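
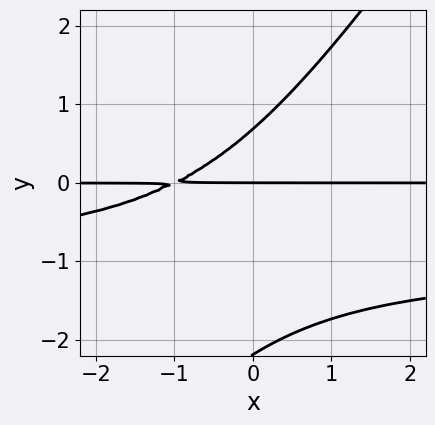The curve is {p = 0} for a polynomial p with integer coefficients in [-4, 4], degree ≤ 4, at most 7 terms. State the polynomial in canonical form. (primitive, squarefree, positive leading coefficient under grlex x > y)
3*x*y^2 - 2*y^3 + 3*x*y - 3*y^2 + 3*y

First, the degree is 3 — no degree-2 curve has this shape.
Then, from the visible intercepts: every point of the x-axis in the box is on the curve; it meets the y-axis at y = 0 (among the integer gridlines).
Finally, the integer polynomial consistent with all of this is the stated p.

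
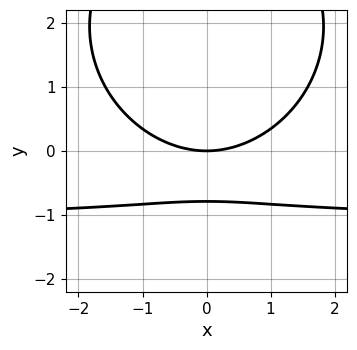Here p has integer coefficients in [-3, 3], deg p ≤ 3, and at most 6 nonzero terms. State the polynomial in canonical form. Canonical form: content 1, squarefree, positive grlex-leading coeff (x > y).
1. Degree: the shape is more complex than any degree-2 curve, so deg p = 3.
2. Symmetries: the x ↦ −x reflection is a symmetry, so x appears only in even powers.
3. From the axis intercepts and sections: one x-axis crossing is at x = 0; it meets the y-axis at y = 0 (among the integer gridlines).
4. Fitting integer coefficients to these (and the overall shape) gives p.

x^2*y + y^3 + x^2 - 3*y^2 - 3*y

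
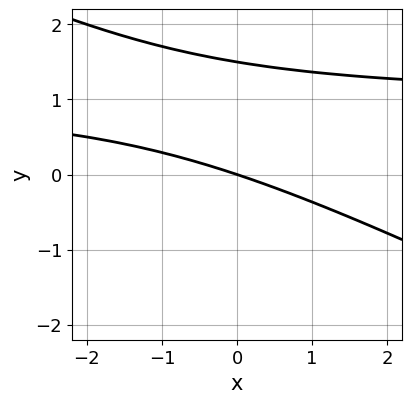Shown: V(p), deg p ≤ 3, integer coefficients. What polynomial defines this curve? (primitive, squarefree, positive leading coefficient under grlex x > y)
(a) Degree: a generic line meets the curve in up to 2 points, so deg p = 2.
(b) Checking where it meets the axes: it meets the x-axis at x = 0 (among the integer gridlines); it meets the y-axis at y = 0 (among the integer gridlines).
(c) The integer polynomial consistent with all of this is the stated p.

x*y + 2*y^2 - x - 3*y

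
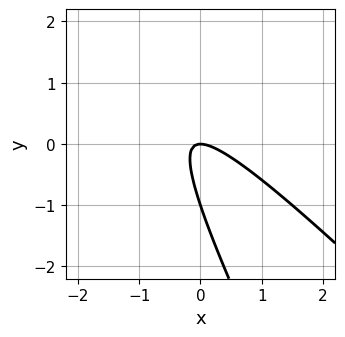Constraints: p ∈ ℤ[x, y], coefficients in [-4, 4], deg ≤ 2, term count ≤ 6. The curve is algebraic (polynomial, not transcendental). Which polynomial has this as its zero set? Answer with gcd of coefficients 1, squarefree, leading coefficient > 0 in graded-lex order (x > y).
2*x^2 + 3*x*y + y^2 + y

First, degree: the shape is more complex than any degree-1 curve, so deg p = 2.
Next, observable constraints: one x-axis crossing is at x = 0; among the integer gridlines, it crosses the y-axis at y ∈ {-1, 0}.
Finally, putting this together gives p.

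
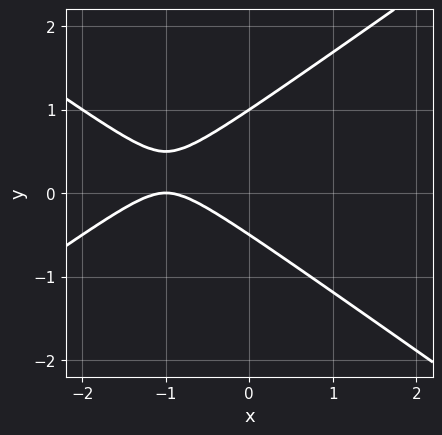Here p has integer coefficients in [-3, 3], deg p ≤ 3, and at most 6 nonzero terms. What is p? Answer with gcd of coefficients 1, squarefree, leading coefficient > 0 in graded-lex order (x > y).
x^2 - 2*y^2 + 2*x + y + 1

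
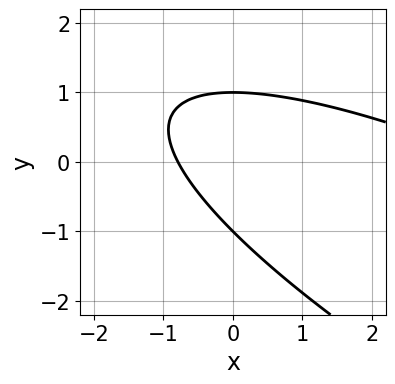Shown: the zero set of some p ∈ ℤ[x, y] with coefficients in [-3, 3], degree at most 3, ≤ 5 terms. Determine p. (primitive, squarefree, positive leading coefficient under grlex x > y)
The degree is 2 — no degree-1 curve has this shape.
Checking where it meets the axes: among the integer gridlines, it crosses the y-axis at y ∈ {-1, 1}.
Assembling these constraints gives the stated polynomial.

x^2 + 3*x*y + 3*y^2 - 3*x - 3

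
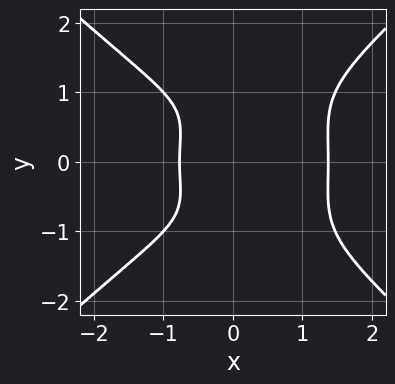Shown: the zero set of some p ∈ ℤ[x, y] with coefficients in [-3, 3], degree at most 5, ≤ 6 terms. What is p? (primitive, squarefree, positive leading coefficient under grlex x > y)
2*x^4 - 3*y^4 + y^2 - 3*x - 3

The degree is 4 — the shape is more complex than any degree-3 curve.
Symmetries: the y ↦ −y reflection is a symmetry, so y appears only in even powers.
Checking where it meets the axes: no y-intercept at any integer in the box.
Together with the visible shape, these determine p as stated.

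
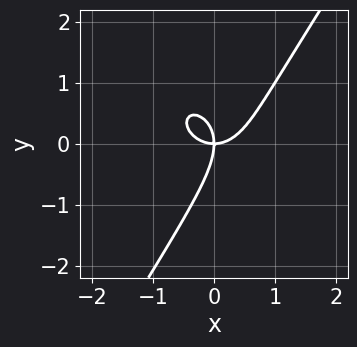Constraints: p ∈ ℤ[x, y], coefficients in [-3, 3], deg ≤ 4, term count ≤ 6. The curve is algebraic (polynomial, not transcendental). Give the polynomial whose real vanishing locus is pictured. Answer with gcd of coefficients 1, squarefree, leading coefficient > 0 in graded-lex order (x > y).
1. The degree is 3 — the shape is more complex than any degree-2 curve.
2. Checking where it meets the axes: it crosses the y-axis at the gridline y = 0; one x-axis crossing is at x = 0.
3. Assembling these constraints gives the stated polynomial.

3*x^3 + 2*x*y^2 - 2*y^3 - 3*x*y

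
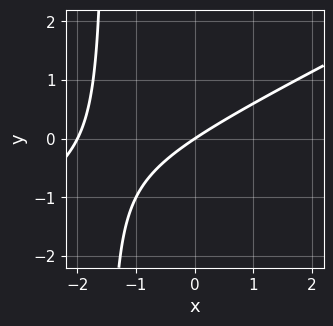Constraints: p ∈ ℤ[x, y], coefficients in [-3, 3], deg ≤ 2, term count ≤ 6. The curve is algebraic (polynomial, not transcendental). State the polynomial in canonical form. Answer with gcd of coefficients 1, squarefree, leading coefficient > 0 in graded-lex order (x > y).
x^2 - 2*x*y + 2*x - 3*y

(a) The degree is 2 — a generic line meets the curve in up to 2 points.
(b) Against the integer gridlines: the x-axis gridline crossings are at x ∈ {-2, 0}; it meets the y-axis at y = 0 (among the integer gridlines).
(c) These observations pin down the coefficients.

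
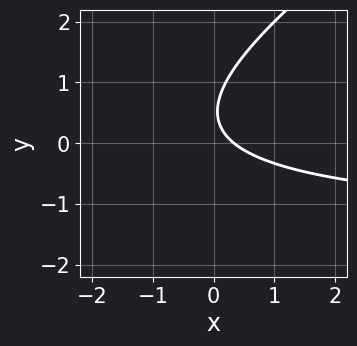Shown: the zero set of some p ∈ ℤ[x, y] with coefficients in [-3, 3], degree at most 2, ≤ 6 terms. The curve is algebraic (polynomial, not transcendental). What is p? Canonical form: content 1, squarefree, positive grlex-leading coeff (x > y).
2*x*y - 3*y^2 + 3*x + 3*y - 1

First, deg p = 2. A generic line meets the curve in up to 2 points.
Then, observable constraints: it misses every integer gridline on the y-axis.
Finally, the integer polynomial consistent with all of this is the stated p.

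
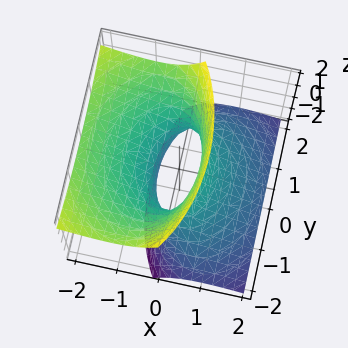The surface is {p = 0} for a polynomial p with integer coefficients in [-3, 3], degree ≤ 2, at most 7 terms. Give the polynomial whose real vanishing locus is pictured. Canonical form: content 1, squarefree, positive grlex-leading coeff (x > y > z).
2*x^2 + 3*x*z + y^2 - z^2 - 1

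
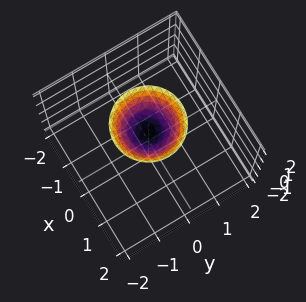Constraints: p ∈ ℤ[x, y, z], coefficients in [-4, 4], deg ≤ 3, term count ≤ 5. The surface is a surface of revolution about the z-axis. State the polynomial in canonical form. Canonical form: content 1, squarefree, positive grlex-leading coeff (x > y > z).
x^2 + y^2 - z + 1

deg p = 2. The shape is more complex than any degree-1 surface.
Symmetries: rotational symmetry about the z-axis ⇒ p depends on x, y only through x² + y².
Against the integer gridlines: a circular section at z = 2 has radius exactly 1; the surface avoids every integer y-axis point in the box; it crosses the z-axis at the gridline z = 1; the surface avoids every integer x-axis point in the box.
The integer polynomial consistent with all of this is the stated p.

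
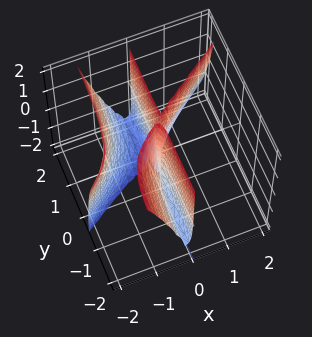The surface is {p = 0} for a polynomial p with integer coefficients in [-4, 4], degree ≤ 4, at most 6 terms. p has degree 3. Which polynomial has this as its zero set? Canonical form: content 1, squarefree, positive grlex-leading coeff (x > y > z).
2*x^3 - 3*x^2*y - x*y*z + 3*x^2 - 2*x*y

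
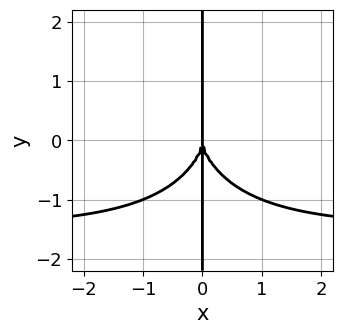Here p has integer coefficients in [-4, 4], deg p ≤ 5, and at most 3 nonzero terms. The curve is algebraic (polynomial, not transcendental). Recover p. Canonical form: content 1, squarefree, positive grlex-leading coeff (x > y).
The degree is 4 — no degree-3 curve has this shape.
From the visible intercepts: one x-axis crossing is at x = 0; the visible y-axis segment lies entirely on the curve.
These observations pin down the coefficients.

2*x^3*y + x*y^3 + 3*x^3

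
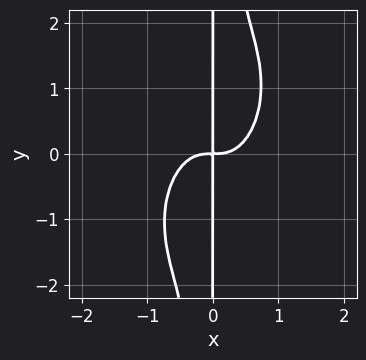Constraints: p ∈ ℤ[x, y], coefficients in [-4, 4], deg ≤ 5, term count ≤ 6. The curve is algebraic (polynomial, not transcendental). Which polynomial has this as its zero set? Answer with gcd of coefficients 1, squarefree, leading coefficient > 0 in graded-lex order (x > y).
2*x^4 - x^3*y + x^2*y^2 - x*y

First, degree: the shape is more complex than any degree-3 curve, so deg p = 4.
Next, observable constraints: every point of the y-axis in the box is on the curve.
Finally, the integer polynomial consistent with all of this is the stated p.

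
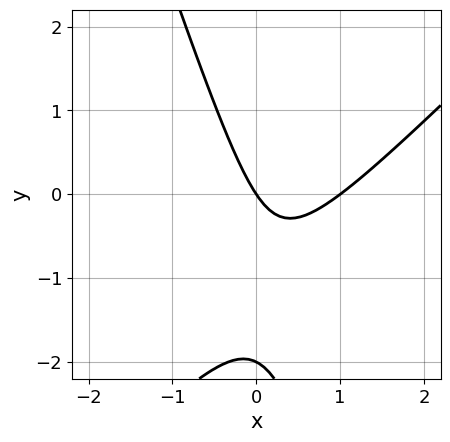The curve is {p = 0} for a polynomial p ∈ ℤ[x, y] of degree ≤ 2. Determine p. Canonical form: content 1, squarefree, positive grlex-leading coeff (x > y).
First, deg p = 2. A generic line meets the curve in up to 2 points.
Next, checking where it meets the axes: the y-axis gridline crossings are at y ∈ {-2, 0}; the x-axis gridline crossings are at x ∈ {0, 1}.
Finally, putting this together gives p.

3*x^2 - 2*x*y - y^2 - 3*x - 2*y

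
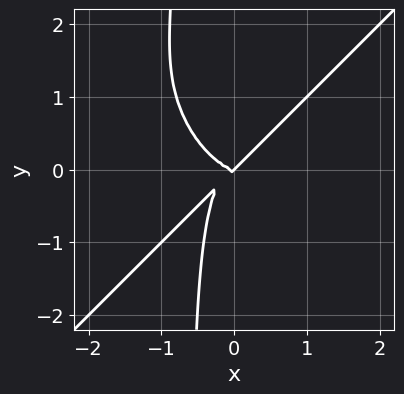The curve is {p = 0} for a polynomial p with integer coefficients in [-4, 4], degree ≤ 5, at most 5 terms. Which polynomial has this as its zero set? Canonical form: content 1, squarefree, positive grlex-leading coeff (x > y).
3*x^4 - 3*x*y^3 + 2*x*y^2 - 2*y^3

Degree: a generic line meets the curve in up to 4 points, so deg p = 4.
Observable constraints: one x-axis crossing is at x = 0; it meets the y-axis at y = 0 (among the integer gridlines).
Solving for integer coefficients yields p as stated.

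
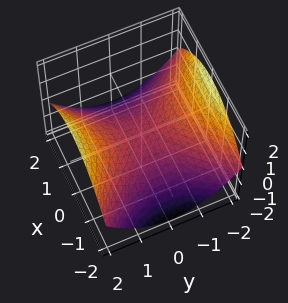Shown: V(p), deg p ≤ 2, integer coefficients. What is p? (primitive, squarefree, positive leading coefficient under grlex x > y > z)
The degree is 2 — a hyperbolic paraboloid; a quadric.
Symmetries: it's symmetric under x → −x, forcing even powers of x; the y ↦ −y reflection is a symmetry, so y appears only in even powers.
Checking where it meets the axes: one z-axis crossing is at z = 0; it meets the x-axis at x = 0 (among the integer gridlines); it crosses the y-axis at the gridline y = 0.
Together with the visible shape, these determine p as stated.

x^2 - y^2 + 3*z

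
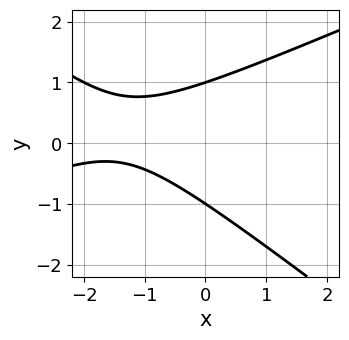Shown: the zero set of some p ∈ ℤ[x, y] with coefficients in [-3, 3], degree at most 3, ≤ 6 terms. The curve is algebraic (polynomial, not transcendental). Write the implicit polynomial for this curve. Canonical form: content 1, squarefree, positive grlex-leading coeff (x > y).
x^2 - x*y - 3*y^2 + 3*x + 3

deg p = 2. No degree-1 curve has this shape.
Observable constraints: no x-intercept at any integer in the box; the y-axis gridline crossings are at y ∈ {-1, 1}.
These observations pin down the coefficients.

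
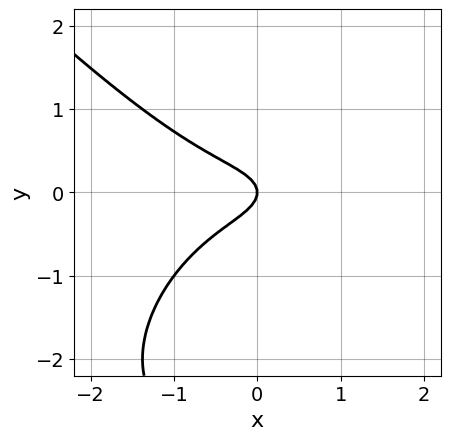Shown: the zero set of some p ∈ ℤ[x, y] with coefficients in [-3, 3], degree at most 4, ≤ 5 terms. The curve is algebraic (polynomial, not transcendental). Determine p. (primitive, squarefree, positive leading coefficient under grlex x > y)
x^3 + y^3 + 3*y^2 + x

(a) deg p = 3. No degree-2 curve has this shape.
(b) Against the integer gridlines: it crosses the x-axis at the gridline x = 0; it crosses the y-axis at the gridline y = 0.
(c) Fitting integer coefficients to these (and the overall shape) gives p.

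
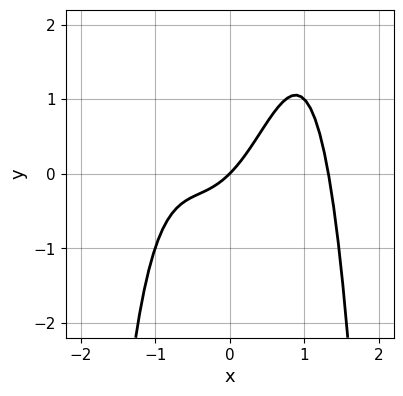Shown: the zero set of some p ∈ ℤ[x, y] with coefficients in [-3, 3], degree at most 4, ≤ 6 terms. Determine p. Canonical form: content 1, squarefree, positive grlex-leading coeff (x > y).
x^4 - x^2 - x + y

1. The degree is 4 — no degree-3 curve has this shape.
2. Checking where it meets the axes: one x-axis crossing is at x = 0; it crosses the y-axis at the gridline y = 0.
3. Matching integer coefficients to the picture gives p.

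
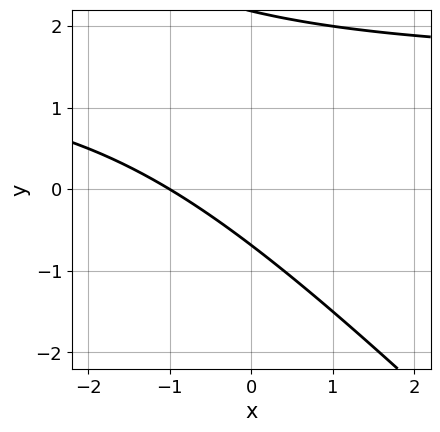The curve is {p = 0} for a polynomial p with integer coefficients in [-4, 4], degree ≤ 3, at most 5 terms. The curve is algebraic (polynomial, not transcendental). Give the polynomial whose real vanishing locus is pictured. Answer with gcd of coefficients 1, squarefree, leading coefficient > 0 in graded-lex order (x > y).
deg p = 2. The shape is more complex than any degree-1 curve.
Reading off the gridlines: it crosses the x-axis at the gridline x = -1.
These observations pin down the coefficients.

2*x*y + 2*y^2 - 3*x - 3*y - 3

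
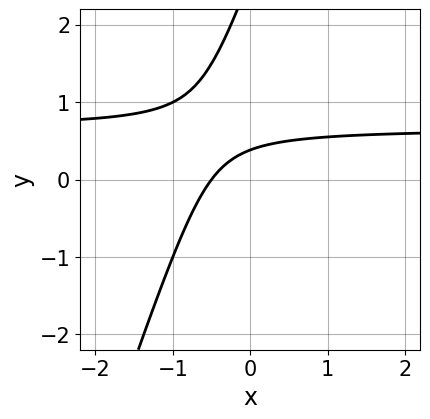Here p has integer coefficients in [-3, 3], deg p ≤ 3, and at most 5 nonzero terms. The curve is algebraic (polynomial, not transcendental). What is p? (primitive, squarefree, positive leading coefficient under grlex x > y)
3*x*y - y^2 - 2*x + 3*y - 1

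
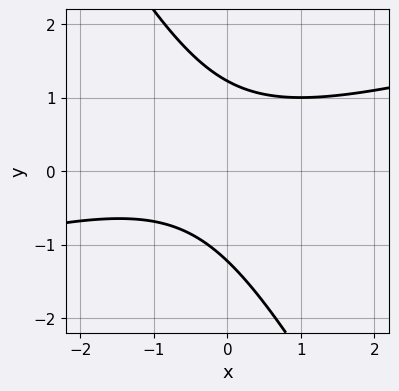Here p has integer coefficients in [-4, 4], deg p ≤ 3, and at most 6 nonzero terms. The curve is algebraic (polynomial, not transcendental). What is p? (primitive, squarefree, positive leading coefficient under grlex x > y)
x^2 - 3*x*y - 2*y^2 + x + 3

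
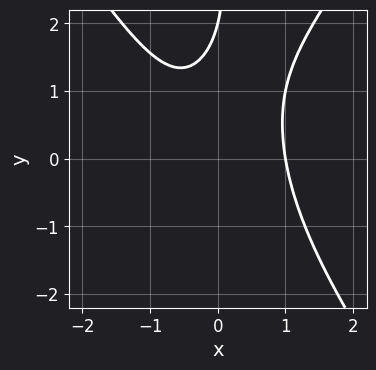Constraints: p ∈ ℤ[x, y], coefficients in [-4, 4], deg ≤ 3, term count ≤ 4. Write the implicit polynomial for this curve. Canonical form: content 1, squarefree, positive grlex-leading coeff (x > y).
The degree is 3 — the shape is more complex than any degree-2 curve.
Against the integer gridlines: it crosses the x-axis at the gridline x = 1; it crosses the y-axis at the gridline y = 2.
Putting this together gives p.

2*x^3 - x*y^2 + y - 2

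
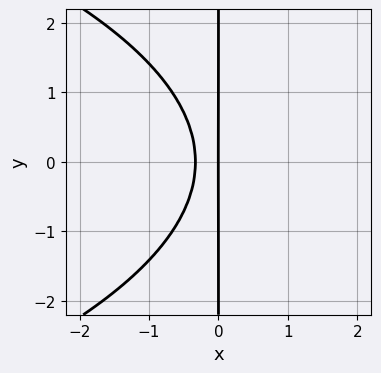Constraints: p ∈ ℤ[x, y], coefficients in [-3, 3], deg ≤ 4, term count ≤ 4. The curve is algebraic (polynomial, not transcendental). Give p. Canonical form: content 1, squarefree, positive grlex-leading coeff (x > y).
1. The degree is 3 — no degree-2 curve has this shape.
2. Symmetries: it's symmetric under y → −y, forcing even powers of y.
3. Checking where it meets the axes: it crosses the x-axis at the gridline x = 0; every point of the y-axis in the box is on the curve.
4. The integer polynomial consistent with all of this is the stated p.

x*y^2 + 3*x^2 + x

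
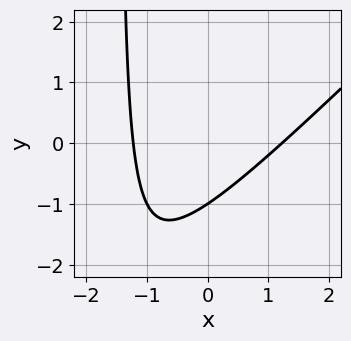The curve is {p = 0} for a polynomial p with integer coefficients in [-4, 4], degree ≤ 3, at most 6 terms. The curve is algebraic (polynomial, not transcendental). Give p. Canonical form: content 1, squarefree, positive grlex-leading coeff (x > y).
2*x^2 - 2*x*y - 3*y - 3

(a) The degree is 2 — no degree-1 curve has this shape.
(b) Observable constraints: one y-axis crossing is at y = -1.
(c) Matching integer coefficients to the picture gives p.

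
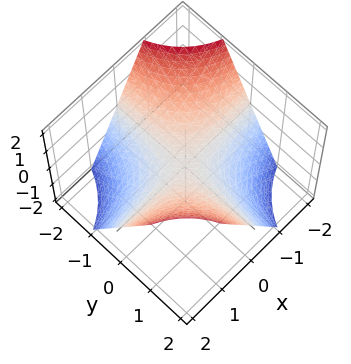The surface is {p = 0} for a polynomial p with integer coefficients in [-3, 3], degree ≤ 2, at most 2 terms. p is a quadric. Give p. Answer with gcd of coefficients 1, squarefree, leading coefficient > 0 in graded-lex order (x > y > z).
Degree: a hyperbolic paraboloid; a quadric, so deg p = 2.
From the visible intercepts: it meets the z-axis at z = 0 (among the integer gridlines); the visible y-axis segment lies entirely on the surface.
Together with the visible shape, these determine p as stated. Check: (2, 0, 0) on the x-axis lies on the surface, and p(2, 0, 0) = 0. ✓

x*y - z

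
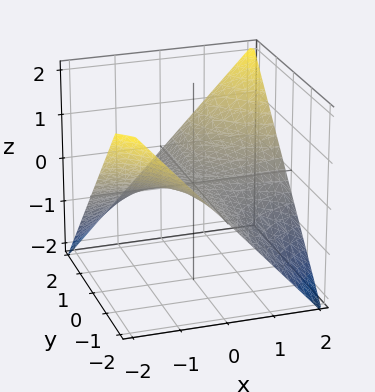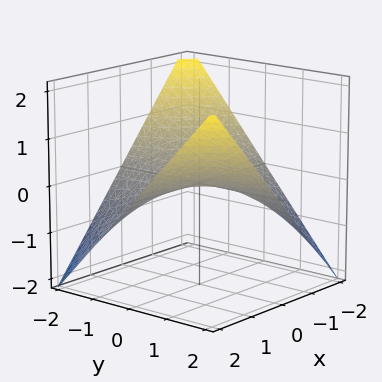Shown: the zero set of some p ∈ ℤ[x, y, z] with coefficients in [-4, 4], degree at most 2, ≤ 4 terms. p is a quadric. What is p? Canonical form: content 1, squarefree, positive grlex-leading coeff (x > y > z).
(a) Degree: a saddle surface; a quadric, so deg p = 2.
(b) Observable constraints: every point of the x-axis in the box is on the surface; it crosses the z-axis at the gridline z = 0.
(c) These observations pin down the coefficients.

x*y - 2*z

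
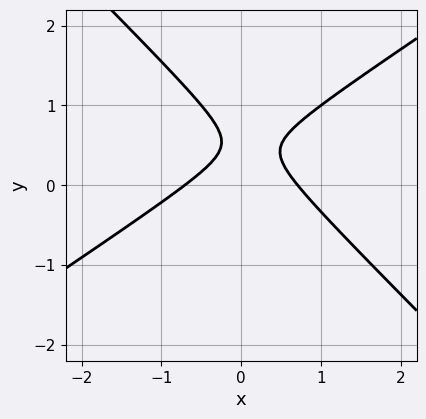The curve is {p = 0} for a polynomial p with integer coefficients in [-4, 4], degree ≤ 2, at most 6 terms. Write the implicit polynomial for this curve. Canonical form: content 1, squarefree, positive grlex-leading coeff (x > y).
2*x^2 - x*y - 3*y^2 + 3*y - 1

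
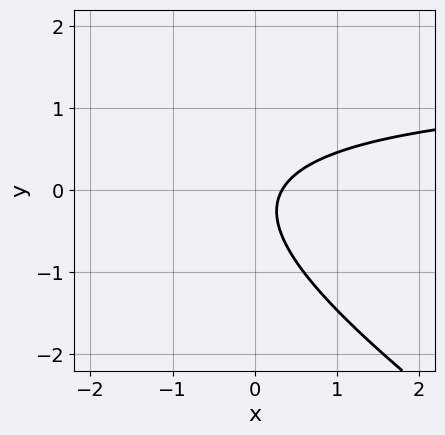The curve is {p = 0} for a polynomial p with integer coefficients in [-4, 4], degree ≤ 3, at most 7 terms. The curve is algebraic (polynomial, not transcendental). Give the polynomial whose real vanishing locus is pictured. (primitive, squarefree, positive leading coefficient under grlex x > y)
2*x*y + 3*y^2 - 3*x + y + 1

The degree is 2 — no degree-1 curve has this shape.
Against the integer gridlines: no y-intercept at any integer in the box.
Assembling these constraints gives the stated polynomial.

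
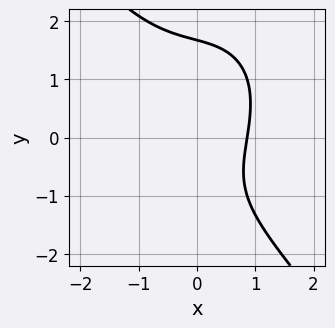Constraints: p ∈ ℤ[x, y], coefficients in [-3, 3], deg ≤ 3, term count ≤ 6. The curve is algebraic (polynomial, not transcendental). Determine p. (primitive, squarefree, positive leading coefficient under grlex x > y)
2*x^3 + y^3 + 2*x - y - 3

(a) The degree is 3 — a generic line meets the curve in up to 3 points.
(b) Solving for integer coefficients yields p as stated.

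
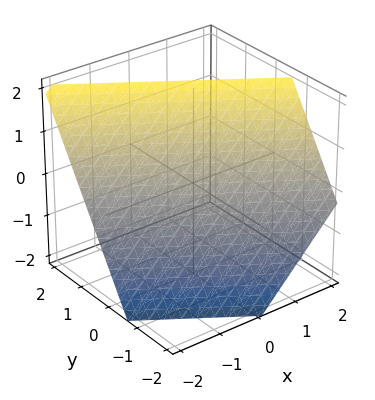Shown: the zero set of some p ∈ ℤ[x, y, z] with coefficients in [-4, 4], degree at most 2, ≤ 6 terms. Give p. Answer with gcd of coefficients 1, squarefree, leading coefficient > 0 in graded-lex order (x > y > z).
2*x + 3*y - 2*z + 2

First, the degree is 1 — the surface is flat (a plane).
Next, against the integer gridlines: it crosses the x-axis at the gridline x = -1; it meets the z-axis at z = 1 (among the integer gridlines).
Finally, fitting integer coefficients to these (and the overall shape) gives p.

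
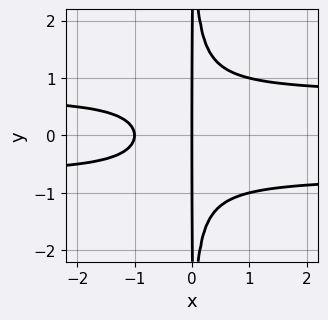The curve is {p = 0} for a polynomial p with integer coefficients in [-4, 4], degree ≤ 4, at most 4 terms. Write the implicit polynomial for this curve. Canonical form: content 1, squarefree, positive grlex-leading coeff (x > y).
2*x^2*y^2 - x^2 - x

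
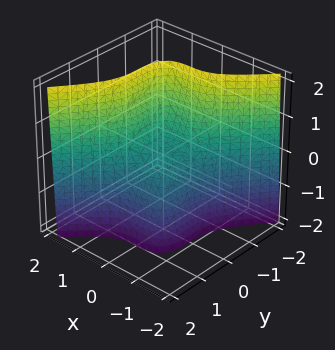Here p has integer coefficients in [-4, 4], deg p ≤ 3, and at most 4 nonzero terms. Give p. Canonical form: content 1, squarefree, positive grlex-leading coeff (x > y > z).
3*x^3 - 2*y^3 - z

1. deg p = 3.
2. Reading off the gridlines: it meets the x-axis at x = 0 (among the integer gridlines); it crosses the z-axis at the gridline z = 0; one y-axis crossing is at y = 0.
3. Matching integer coefficients to the picture gives p.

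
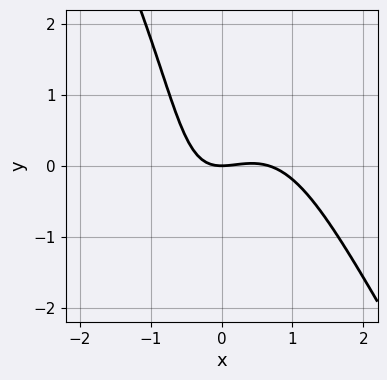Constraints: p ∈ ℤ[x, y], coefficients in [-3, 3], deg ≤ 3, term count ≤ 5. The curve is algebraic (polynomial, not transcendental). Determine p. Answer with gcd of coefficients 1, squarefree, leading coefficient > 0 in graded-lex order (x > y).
3*x^3 - x*y^2 - 2*x^2 + 2*x*y + 3*y

(a) deg p = 3.
(b) Checking where it meets the axes: one y-axis crossing is at y = 0; it crosses the x-axis at the gridline x = 0.
(c) Assembling these constraints gives the stated polynomial.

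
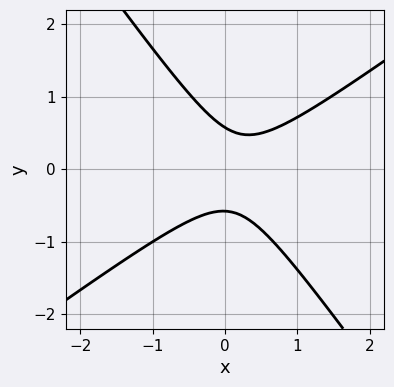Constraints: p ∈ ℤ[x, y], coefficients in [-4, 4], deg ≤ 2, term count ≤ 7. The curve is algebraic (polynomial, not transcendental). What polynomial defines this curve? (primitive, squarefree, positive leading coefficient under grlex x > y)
(a) The degree is 2 — the shape is more complex than any degree-1 curve.
(b) Against the integer gridlines: it misses every integer gridline on the x-axis.
(c) Fitting integer coefficients to these (and the overall shape) gives p.

3*x^2 - 2*x*y - 3*y^2 - x + 1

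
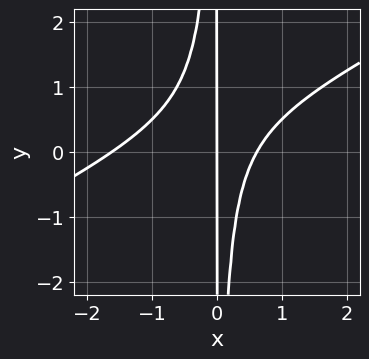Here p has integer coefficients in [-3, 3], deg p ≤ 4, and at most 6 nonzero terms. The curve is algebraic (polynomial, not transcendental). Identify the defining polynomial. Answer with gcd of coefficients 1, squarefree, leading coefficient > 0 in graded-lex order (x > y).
x^3 - 2*x^2*y + x^2 - x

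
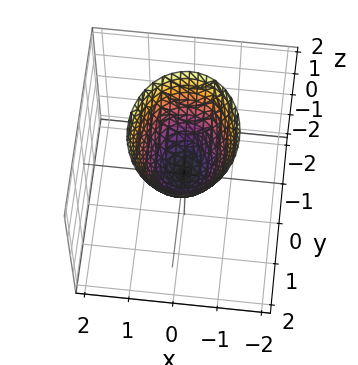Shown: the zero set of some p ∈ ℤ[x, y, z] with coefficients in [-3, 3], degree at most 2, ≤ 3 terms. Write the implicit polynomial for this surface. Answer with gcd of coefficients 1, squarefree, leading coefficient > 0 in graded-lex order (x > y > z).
3*x^2 + 2*y^2 - 2*z

1. The degree is 2 — a paraboloid; a quadric.
2. Symmetries: it's symmetric under x → −x, forcing even powers of x; mirror symmetry y ↦ −y ⇒ only even powers of y.
3. Observable constraints: one z-axis crossing is at z = 0; it crosses the x-axis at the gridline x = 0.
4. Fitting integer coefficients to these (and the overall shape) gives p.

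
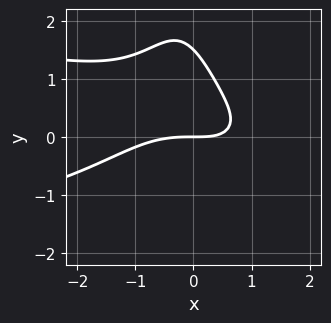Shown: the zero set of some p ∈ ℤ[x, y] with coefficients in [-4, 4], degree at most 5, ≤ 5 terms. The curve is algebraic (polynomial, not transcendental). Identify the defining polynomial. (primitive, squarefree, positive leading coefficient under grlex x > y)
1. deg p = 4. No degree-3 curve has this shape.
2. Checking where it meets the axes: it crosses the y-axis at the gridline y = 0; one x-axis crossing is at x = 0.
3. Assembling these constraints gives the stated polynomial.

2*x^2*y^2 + x^3 + 2*x*y + 2*y^2 - 3*y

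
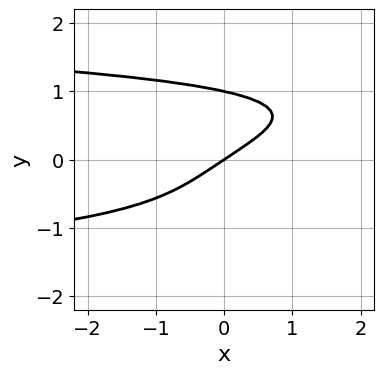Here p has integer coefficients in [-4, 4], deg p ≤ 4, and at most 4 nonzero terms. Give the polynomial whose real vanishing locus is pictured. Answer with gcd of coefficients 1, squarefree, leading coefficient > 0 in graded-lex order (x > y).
1. deg p = 4. A generic line meets the curve in up to 4 points.
2. Checking where it meets the axes: among the integer gridlines, it crosses the y-axis at y ∈ {0, 1}; it meets the x-axis at x = 0 (among the integer gridlines).
3. The integer polynomial consistent with all of this is the stated p.

3*y^4 + 2*x - 3*y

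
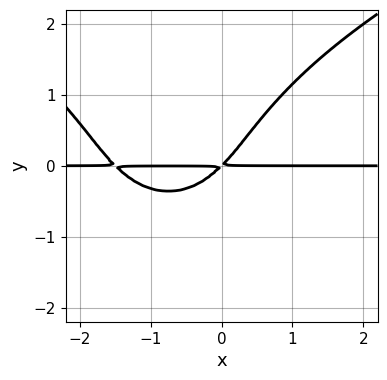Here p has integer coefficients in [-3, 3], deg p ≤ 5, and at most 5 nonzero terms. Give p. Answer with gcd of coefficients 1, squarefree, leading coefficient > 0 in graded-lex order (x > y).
y^4 - 2*x^2*y - 3*x*y + 3*y^2

(a) Degree: the shape is more complex than any degree-3 curve, so deg p = 4.
(b) Reading off the gridlines: every point of the x-axis in the box is on the curve.
(c) Matching integer coefficients to the picture gives p.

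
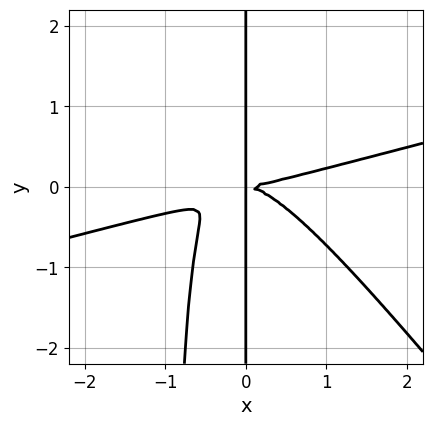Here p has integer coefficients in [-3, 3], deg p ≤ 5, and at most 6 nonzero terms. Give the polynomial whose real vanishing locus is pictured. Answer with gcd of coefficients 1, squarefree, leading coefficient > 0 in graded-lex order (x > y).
1. The degree is 4 — no degree-3 curve has this shape.
2. Reading off the gridlines: the visible y-axis segment lies entirely on the curve.
3. Putting this together gives p.

x^4 - 3*x^3*y - 3*x^2*y^2 - 3*x*y^2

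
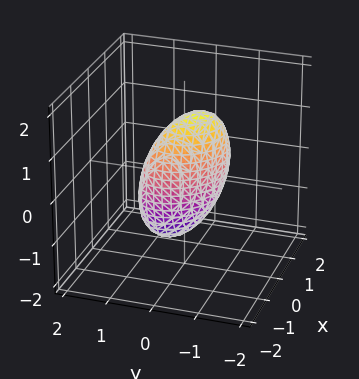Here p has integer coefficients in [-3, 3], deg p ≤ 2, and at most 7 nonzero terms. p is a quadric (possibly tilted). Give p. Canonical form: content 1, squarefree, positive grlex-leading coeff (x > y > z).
(a) The degree is 2 — no degree-1 surface has this shape.
(b) Matching integer coefficients to the picture gives p.

3*x^2 + 2*x*y + 3*y^2 + y*z + z^2 - 2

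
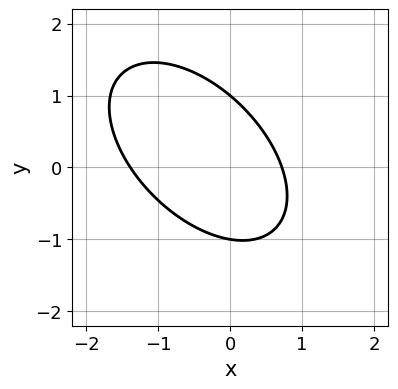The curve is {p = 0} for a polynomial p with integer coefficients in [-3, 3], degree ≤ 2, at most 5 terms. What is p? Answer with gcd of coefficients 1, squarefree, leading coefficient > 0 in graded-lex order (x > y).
3*x^2 + 3*x*y + 3*y^2 + 2*x - 3

deg p = 2. A generic line meets the curve in up to 2 points.
Observable constraints: among the integer gridlines, it crosses the y-axis at y ∈ {-1, 1}.
Matching integer coefficients to the picture gives p.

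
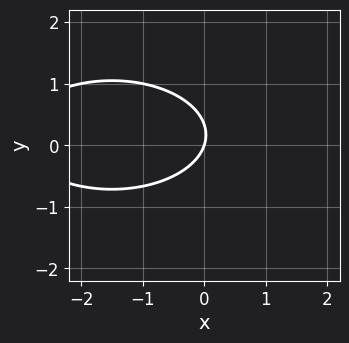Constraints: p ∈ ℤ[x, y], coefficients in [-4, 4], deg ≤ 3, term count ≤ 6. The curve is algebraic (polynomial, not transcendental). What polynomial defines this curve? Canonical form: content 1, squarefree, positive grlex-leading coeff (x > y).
Degree: no degree-1 curve has this shape, so deg p = 2.
From the visible intercepts: it crosses the x-axis at the gridline x = 0; one y-axis crossing is at y = 0.
These observations pin down the coefficients.

x^2 + 3*y^2 + 3*x - y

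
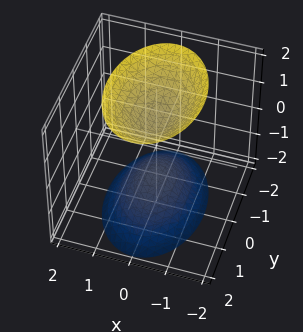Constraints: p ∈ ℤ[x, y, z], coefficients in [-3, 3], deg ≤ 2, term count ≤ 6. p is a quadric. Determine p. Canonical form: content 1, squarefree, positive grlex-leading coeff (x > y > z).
2*x^2 + y^2 - z^2 + 1

(a) The picture has 2 separate pieces. They look like related sheets of one shape, so recover p as a whole.
(b) Degree: two sheets facing apart; a quadric, so deg p = 2.
(c) Symmetries: the x ↦ −x reflection is a symmetry, so x appears only in even powers; mirror symmetry y ↦ −y ⇒ only even powers of y; the z ↦ −z reflection is a symmetry, so z appears only in even powers.
(d) Observable constraints: no y-intercept at any integer in the box; no x-intercept at any integer in the box.
(e) Matching integer coefficients to the picture gives p. Check: (0, 0, 1) on the z-axis lies on the surface, and p(0, 0, 1) = 0. ✓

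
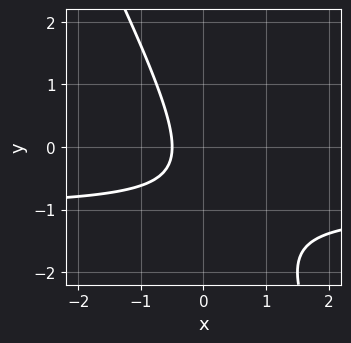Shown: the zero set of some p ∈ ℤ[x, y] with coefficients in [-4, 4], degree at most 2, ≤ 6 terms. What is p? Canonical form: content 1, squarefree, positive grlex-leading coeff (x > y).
First, degree: a generic line meets the curve in up to 2 points, so deg p = 2.
Then, checking where it meets the axes: no y-intercept at any integer in the box.
Finally, assembling these constraints gives the stated polynomial.

2*x*y + y^2 + 2*x + y + 1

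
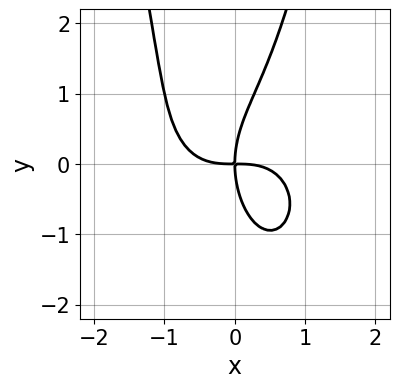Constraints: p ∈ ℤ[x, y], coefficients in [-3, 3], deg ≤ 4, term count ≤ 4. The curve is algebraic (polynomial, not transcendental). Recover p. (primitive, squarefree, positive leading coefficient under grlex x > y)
Degree: a generic line meets the curve in up to 4 points, so deg p = 4.
Checking where it meets the axes: it meets the x-axis at x = 0 (among the integer gridlines); it meets the y-axis at y = 0 (among the integer gridlines).
Fitting integer coefficients to these (and the overall shape) gives p.

2*x^4 + 2*x^2*y^2 - y^3 + 3*x*y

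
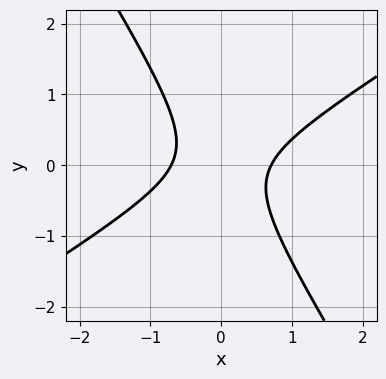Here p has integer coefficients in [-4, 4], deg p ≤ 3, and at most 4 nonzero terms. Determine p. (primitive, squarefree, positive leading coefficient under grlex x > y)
2*x^2 - 2*x*y - 2*y^2 - 1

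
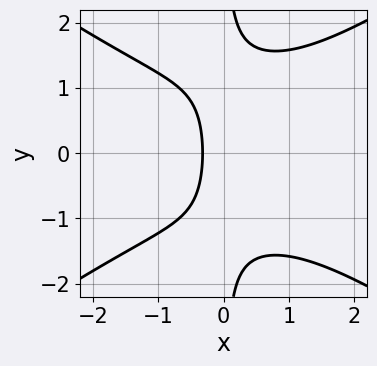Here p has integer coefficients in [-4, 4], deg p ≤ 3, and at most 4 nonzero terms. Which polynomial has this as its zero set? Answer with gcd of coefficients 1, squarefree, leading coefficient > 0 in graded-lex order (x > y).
x^3 - 2*x*y^2 + 3*x + 1

First, degree: a generic line meets the curve in up to 3 points, so deg p = 3.
Then, symmetries: the y ↦ −y reflection is a symmetry, so y appears only in even powers.
Then, against the integer gridlines: it misses every integer gridline on the y-axis.
Finally, these observations pin down the coefficients.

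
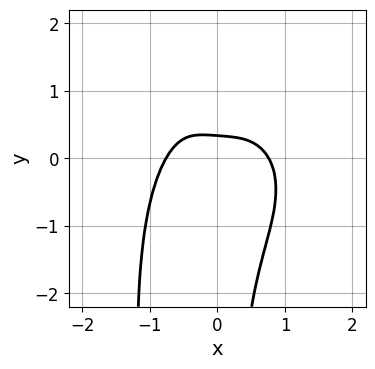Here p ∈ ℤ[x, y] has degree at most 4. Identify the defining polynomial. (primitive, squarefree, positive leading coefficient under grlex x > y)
3*x^4 + 2*x^2*y^2 + 2*x*y^2 + 3*y - 1

1. The degree is 4 — the shape is more complex than any degree-3 curve.
2. Solving for integer coefficients yields p as stated.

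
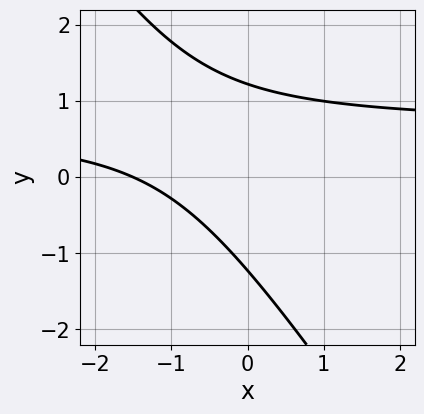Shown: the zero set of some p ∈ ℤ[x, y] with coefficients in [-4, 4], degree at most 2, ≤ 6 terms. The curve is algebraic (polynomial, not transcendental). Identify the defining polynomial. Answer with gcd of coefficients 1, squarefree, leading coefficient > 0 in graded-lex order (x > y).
3*x*y + 2*y^2 - 2*x - 3

1. Degree: no degree-1 curve has this shape, so deg p = 2.
2. Solving for integer coefficients yields p as stated.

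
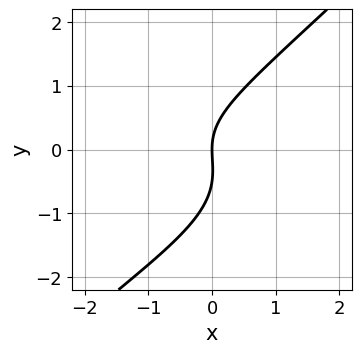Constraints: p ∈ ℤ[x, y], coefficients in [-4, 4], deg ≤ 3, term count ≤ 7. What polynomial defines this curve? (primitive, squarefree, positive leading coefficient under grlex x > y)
(a) deg p = 3. A generic line meets the curve in up to 3 points.
(b) Observable constraints: it meets the y-axis at y = 0 (among the integer gridlines); one x-axis crossing is at x = 0.
(c) These observations pin down the coefficients.

2*x*y^2 - 2*y^3 + x^2 - y^2 + 3*x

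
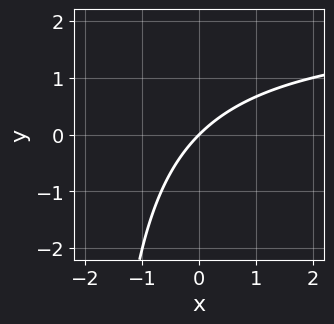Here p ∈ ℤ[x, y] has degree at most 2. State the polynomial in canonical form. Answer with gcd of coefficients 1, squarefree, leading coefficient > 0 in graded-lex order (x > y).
1. Degree: the shape is more complex than any degree-1 curve, so deg p = 2.
2. Reading off the gridlines: one x-axis crossing is at x = 0; it meets the y-axis at y = 0 (among the integer gridlines).
3. The integer polynomial consistent with all of this is the stated p.

x*y - 2*x + 2*y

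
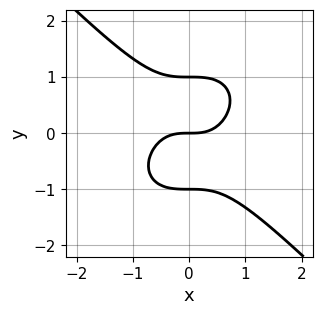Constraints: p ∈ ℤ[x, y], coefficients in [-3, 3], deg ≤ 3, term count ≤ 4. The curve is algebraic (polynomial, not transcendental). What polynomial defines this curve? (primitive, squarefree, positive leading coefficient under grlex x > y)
x^3 + y^3 - y

The degree is 3 — no degree-2 curve has this shape.
From the visible intercepts: the y-axis gridline crossings are at y ∈ {-1, 0, 1}; one x-axis crossing is at x = 0.
These observations pin down the coefficients.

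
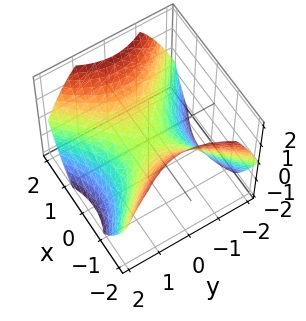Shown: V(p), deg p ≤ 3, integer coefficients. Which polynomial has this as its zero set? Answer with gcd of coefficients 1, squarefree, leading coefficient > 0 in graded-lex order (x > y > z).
First, deg p = 2. A hyperbolic paraboloid; a quadric.
Then, symmetries: the x ↦ −x reflection is a symmetry, so x appears only in even powers; the y ↦ −y reflection is a symmetry, so y appears only in even powers.
Next, from the visible intercepts: it crosses the y-axis at the gridline y = 0; one z-axis crossing is at z = 0; it meets the x-axis at x = 0 (among the integer gridlines).
Finally, together with the visible shape, these determine p as stated.

2*x^2 - 2*y^2 - 3*z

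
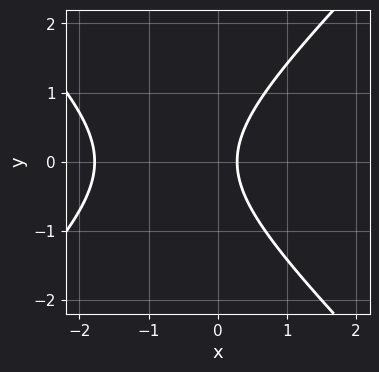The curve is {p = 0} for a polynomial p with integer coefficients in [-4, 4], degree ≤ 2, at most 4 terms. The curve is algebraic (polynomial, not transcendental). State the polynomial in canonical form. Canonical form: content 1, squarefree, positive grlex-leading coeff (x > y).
2*x^2 - 2*y^2 + 3*x - 1

1. Degree: the shape is more complex than any degree-1 curve, so deg p = 2.
2. Symmetries: mirror symmetry y ↦ −y ⇒ only even powers of y.
3. From the visible intercepts: the curve avoids every integer y-axis point in the box.
4. Fitting integer coefficients to these (and the overall shape) gives p.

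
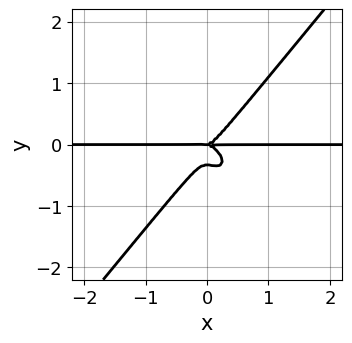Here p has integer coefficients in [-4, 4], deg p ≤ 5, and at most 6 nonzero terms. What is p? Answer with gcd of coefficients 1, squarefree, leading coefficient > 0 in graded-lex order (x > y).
The degree is 4 — a generic line meets the curve in up to 4 points.
Checking where it meets the axes: it meets the y-axis at y = 0 (among the integer gridlines); the visible x-axis segment lies entirely on the curve.
Solving for integer coefficients yields p as stated.

3*x^3*y + 2*x^2*y^2 - 3*y^4 - y^3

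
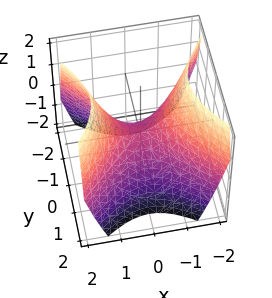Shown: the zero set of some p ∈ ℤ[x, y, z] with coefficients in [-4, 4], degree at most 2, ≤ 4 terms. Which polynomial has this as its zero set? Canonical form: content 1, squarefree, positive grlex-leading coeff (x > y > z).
x^2 - y^2 - z

1. The degree is 2 — a hyperbolic paraboloid; a quadric.
2. Symmetries: the y ↦ −y reflection is a symmetry, so y appears only in even powers; the x ↦ −x reflection is a symmetry, so x appears only in even powers.
3. Reading off the gridlines: one y-axis crossing is at y = 0; it meets the z-axis at z = 0 (among the integer gridlines).
4. Putting this together gives p.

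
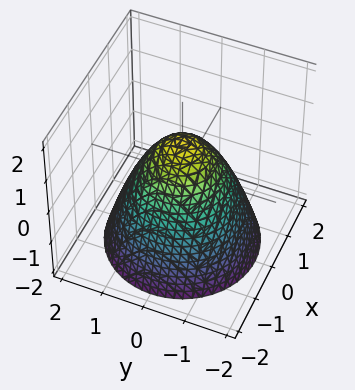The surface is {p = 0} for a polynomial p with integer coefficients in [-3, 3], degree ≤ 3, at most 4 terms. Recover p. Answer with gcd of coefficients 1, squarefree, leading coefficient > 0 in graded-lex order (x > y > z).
Degree: no degree-1 surface has this shape, so deg p = 2.
Symmetries: rotational symmetry about the z-axis ⇒ p depends on x, y only through x² + y².
Checking where it meets the axes: the y-axis gridline crossings are at y ∈ {-1, 1}; among the integer gridlines, it crosses the x-axis at x ∈ {-1, 1}; a circular section at z = -1 has radius between 1 and 2; it meets the z-axis at z = 1 (among the integer gridlines).
These observations pin down the coefficients.

x^2 + y^2 + z - 1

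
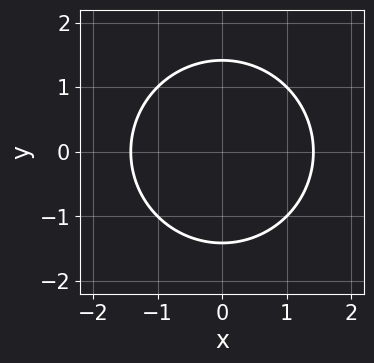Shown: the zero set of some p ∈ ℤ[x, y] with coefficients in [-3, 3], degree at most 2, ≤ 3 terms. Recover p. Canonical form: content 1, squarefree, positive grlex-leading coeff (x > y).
(a) deg p = 2. No degree-1 curve has this shape.
(b) Symmetries: the y ↦ −y reflection is a symmetry, so y appears only in even powers; mirror symmetry x ↦ −x ⇒ only even powers of x.
(c) Together with the visible shape, these determine p as stated.

x^2 + y^2 - 2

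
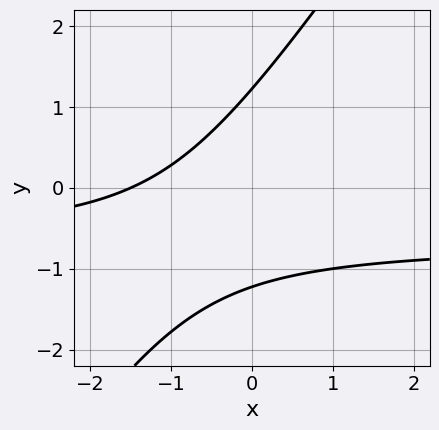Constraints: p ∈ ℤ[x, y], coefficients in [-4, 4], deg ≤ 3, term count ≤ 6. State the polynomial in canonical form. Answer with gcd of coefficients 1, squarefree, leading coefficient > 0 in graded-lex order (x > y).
3*x*y - 2*y^2 + 2*x + 3

(a) The degree is 2 — no degree-1 curve has this shape.
(b) Putting this together gives p.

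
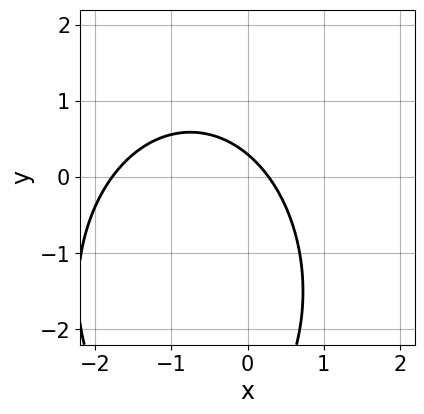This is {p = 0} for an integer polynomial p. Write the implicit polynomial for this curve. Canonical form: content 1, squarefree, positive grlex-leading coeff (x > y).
1. Degree: the shape is more complex than any degree-1 curve, so deg p = 2.
2. Matching integer coefficients to the picture gives p.

2*x^2 + y^2 + 3*x + 3*y - 1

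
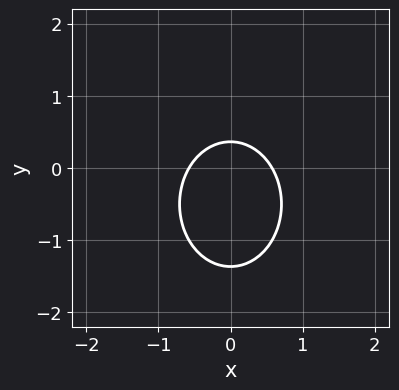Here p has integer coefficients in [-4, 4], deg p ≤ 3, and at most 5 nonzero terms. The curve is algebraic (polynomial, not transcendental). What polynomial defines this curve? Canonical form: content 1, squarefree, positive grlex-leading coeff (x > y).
3*x^2 + 2*y^2 + 2*y - 1

First, degree: the shape is more complex than any degree-1 curve, so deg p = 2.
Then, symmetries: it's symmetric under x → −x, forcing even powers of x.
Finally, putting this together gives p.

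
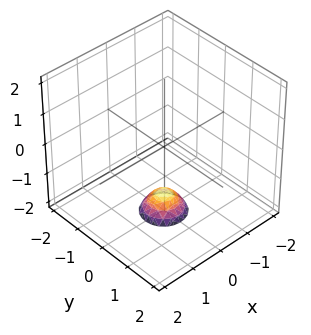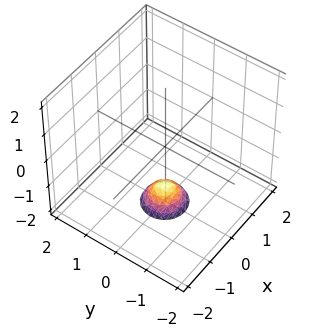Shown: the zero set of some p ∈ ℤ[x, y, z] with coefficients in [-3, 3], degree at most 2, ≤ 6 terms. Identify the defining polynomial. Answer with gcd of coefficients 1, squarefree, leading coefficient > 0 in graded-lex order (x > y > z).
3*x^2 + 3*y^2 + 2*z + 3

1. Degree: the shape is more complex than any degree-1 surface, so deg p = 2.
2. Symmetries: rotational symmetry about the z-axis ⇒ p depends on x, y only through x² + y².
3. From the axis intercepts and sections: it misses every integer gridline on the y-axis; a circular section at z = -2 has radius between 0 and 1.
4. These observations pin down the coefficients.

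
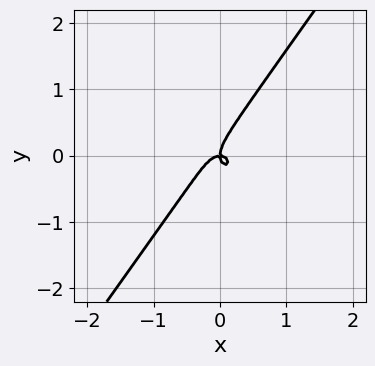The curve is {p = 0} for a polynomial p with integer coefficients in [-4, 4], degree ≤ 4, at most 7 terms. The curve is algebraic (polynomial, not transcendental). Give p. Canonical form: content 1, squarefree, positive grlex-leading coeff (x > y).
3*x^3 - x^2*y + 2*x*y^2 - 2*y^3 + x*y

First, degree: the shape is more complex than any degree-2 curve, so deg p = 3.
Then, from the axis intercepts and sections: it crosses the y-axis at the gridline y = 0; it crosses the x-axis at the gridline x = 0.
Finally, the integer polynomial consistent with all of this is the stated p.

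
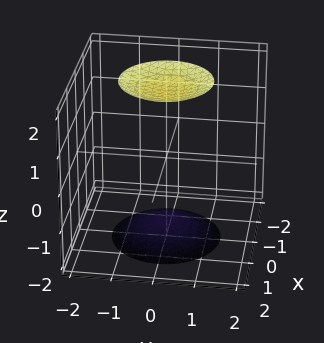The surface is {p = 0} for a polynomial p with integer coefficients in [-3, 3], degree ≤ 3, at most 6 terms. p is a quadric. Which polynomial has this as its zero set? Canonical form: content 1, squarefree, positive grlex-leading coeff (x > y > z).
I count 2 distinct pieces. They look like related sheets of one shape, so recover p as a whole.
Degree: two separate bowl-shaped sheets opening away from each other; a quadric, so deg p = 2.
Symmetry: the surface is invariant under rotation about z: p = q(x² + y², z); it's symmetric under z → −z, forcing even powers of z.
From the axis intercepts and sections: the surface avoids every integer y-axis point in the box; the surface avoids every integer x-axis point in the box; a circular section at z = -2 has radius exactly 1.
Matching integer coefficients to the picture gives p.

x^2 + y^2 - z^2 + 3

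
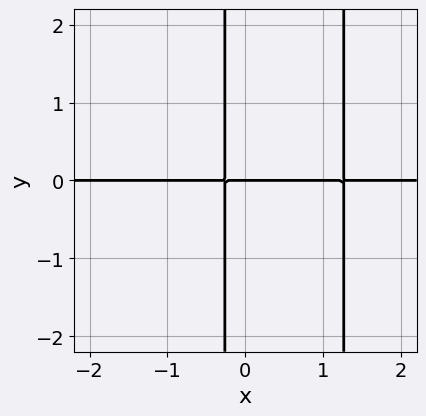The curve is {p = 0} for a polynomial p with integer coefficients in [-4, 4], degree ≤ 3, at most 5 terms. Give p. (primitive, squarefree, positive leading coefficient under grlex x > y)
3*x^2*y - 3*x*y - y

1. Degree: no degree-2 curve has this shape, so deg p = 3.
2. From the visible intercepts: every point of the x-axis in the box is on the curve; it crosses the y-axis at the gridline y = 0.
3. Matching integer coefficients to the picture gives p.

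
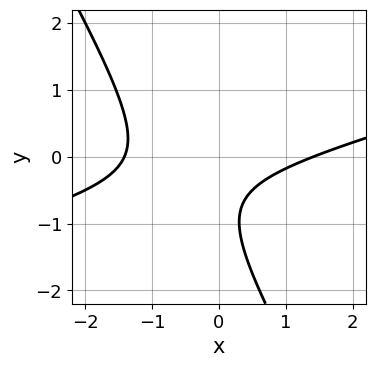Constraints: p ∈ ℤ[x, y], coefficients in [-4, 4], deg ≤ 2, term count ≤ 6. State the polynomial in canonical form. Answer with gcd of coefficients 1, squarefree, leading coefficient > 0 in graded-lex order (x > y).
1. deg p = 2. The shape is more complex than any degree-1 curve.
2. Observable constraints: it misses every integer gridline on the y-axis.
3. Matching integer coefficients to the picture gives p.

x^2 - 3*x*y - 2*y^2 - 3*y - 2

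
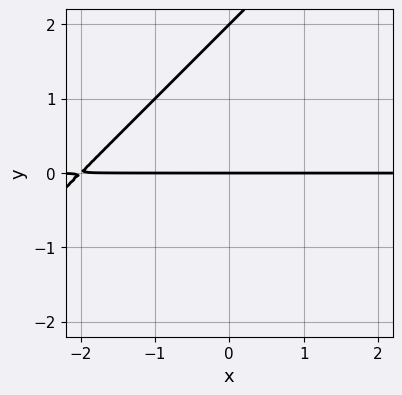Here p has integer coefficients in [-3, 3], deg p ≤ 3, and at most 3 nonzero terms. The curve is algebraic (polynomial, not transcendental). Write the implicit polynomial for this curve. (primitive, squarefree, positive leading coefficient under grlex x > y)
x*y - y^2 + 2*y

First, degree: the shape is more complex than any degree-1 curve, so deg p = 2.
Then, against the integer gridlines: the y-axis gridline crossings are at y ∈ {0, 2}; every point of the x-axis in the box is on the curve.
Finally, these observations pin down the coefficients.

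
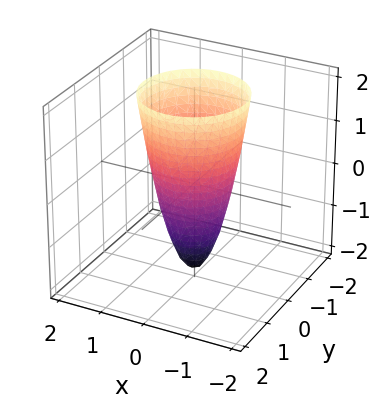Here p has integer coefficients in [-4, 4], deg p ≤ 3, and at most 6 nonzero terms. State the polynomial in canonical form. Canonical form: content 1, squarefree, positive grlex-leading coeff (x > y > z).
1. The degree is 2 — no degree-1 surface has this shape.
2. Symmetries: rotational symmetry about the z-axis ⇒ p depends on x, y only through x² + y².
3. Observable constraints: a circular section at z = 0 has radius between 0 and 1; it meets the z-axis at z = -2 (among the integer gridlines).
4. These observations pin down the coefficients.

3*x^2 + 3*y^2 - z - 2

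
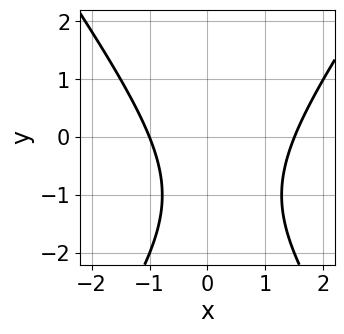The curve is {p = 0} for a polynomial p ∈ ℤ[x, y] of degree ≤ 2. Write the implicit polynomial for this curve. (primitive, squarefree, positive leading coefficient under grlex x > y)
2*x^2 - y^2 - x - 2*y - 3

(a) Degree: the shape is more complex than any degree-1 curve, so deg p = 2.
(b) Checking where it meets the axes: the curve avoids every integer y-axis point in the box; one x-axis crossing is at x = -1.
(c) Putting this together gives p.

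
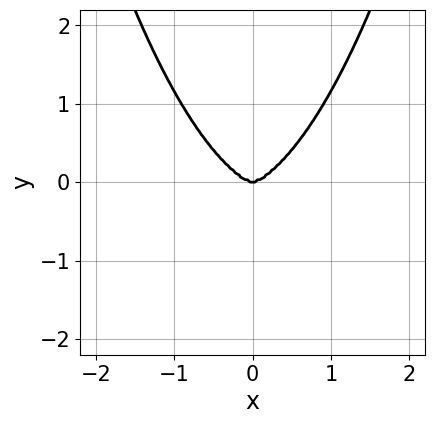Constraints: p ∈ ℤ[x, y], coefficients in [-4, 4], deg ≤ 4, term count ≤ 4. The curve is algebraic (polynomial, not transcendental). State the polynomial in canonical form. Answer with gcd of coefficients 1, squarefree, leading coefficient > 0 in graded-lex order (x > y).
2*x^4 + 2*x^2*y^2 - 3*y^3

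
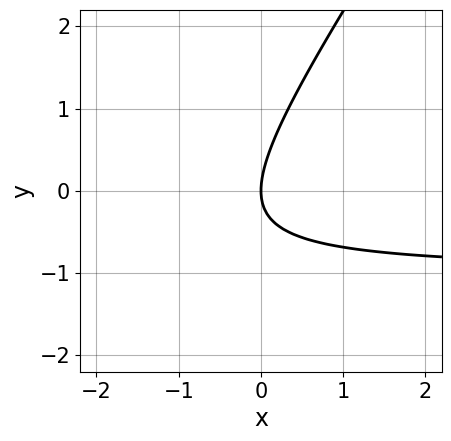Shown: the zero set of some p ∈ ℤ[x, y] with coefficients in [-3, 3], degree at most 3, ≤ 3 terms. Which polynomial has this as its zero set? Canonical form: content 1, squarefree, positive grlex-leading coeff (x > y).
(a) The degree is 2 — a generic line meets the curve in up to 2 points.
(b) Against the integer gridlines: it meets the y-axis at y = 0 (among the integer gridlines); it crosses the x-axis at the gridline x = 0.
(c) Assembling these constraints gives the stated polynomial.

3*x*y - 2*y^2 + 3*x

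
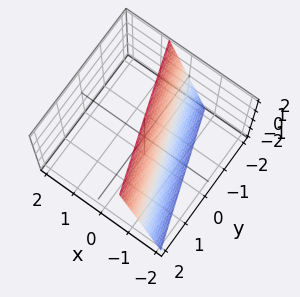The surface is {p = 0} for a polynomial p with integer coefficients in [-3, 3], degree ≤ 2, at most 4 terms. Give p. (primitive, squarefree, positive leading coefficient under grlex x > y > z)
3*x + y - z + 2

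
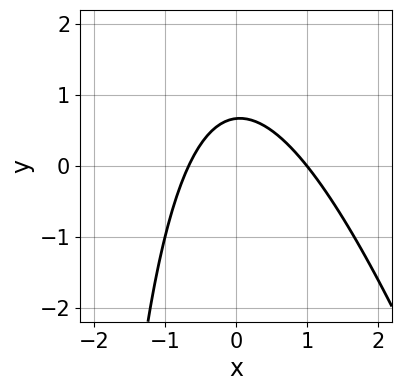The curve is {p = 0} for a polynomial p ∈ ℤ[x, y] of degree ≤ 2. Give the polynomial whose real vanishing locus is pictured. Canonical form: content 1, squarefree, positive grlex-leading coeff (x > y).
3*x^2 + x*y - x + 3*y - 2

deg p = 2. A generic line meets the curve in up to 2 points.
Against the integer gridlines: one x-axis crossing is at x = 1.
Together with the visible shape, these determine p as stated.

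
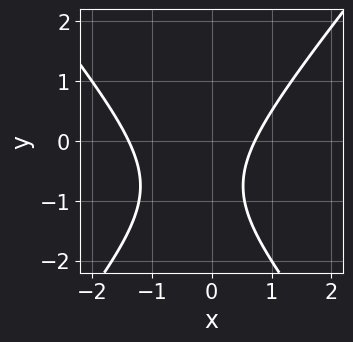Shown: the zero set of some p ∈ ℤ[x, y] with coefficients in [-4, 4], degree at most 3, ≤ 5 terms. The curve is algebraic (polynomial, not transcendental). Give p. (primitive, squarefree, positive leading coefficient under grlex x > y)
(a) The degree is 2 — a generic line meets the curve in up to 2 points.
(b) From the axis intercepts and sections: no y-intercept at any integer in the box.
(c) Together with the visible shape, these determine p as stated.

3*x^2 - 2*y^2 + 2*x - 3*y - 3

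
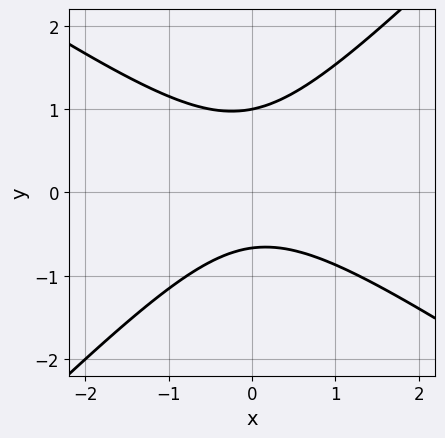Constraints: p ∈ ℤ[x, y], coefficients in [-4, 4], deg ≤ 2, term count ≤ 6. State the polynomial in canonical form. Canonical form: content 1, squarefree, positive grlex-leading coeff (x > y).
Degree: a generic line meets the curve in up to 2 points, so deg p = 2.
Against the integer gridlines: the curve avoids every integer x-axis point in the box; it crosses the y-axis at the gridline y = 1.
Fitting integer coefficients to these (and the overall shape) gives p.

2*x^2 + x*y - 3*y^2 + y + 2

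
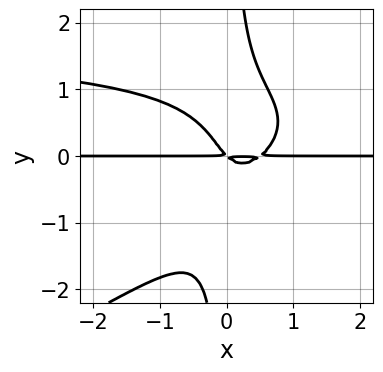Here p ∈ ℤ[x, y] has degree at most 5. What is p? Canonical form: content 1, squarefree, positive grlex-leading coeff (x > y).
First, deg p = 4.
Then, observable constraints: every point of the x-axis in the box is on the curve.
Finally, matching integer coefficients to the picture gives p.

x^2*y^2 - 2*x*y^3 - 2*x^2*y + x*y + y^2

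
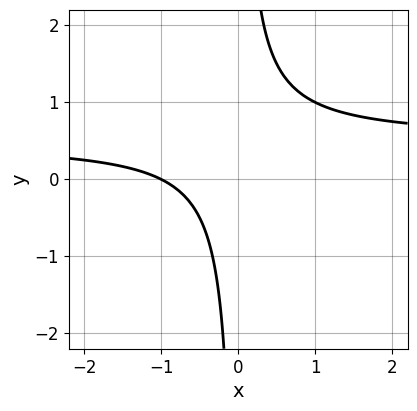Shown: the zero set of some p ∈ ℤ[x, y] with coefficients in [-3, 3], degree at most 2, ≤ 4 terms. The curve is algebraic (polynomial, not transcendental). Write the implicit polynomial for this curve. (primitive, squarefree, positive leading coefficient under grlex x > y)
(a) Degree: a generic line meets the curve in up to 2 points, so deg p = 2.
(b) From the visible intercepts: it misses every integer gridline on the y-axis; it meets the x-axis at x = -1 (among the integer gridlines).
(c) Matching integer coefficients to the picture gives p.

2*x*y - x - 1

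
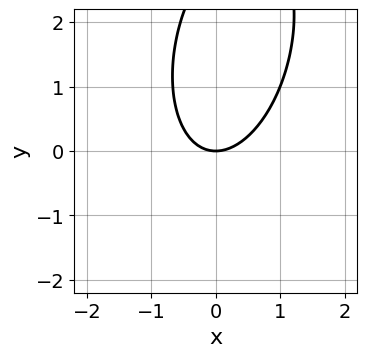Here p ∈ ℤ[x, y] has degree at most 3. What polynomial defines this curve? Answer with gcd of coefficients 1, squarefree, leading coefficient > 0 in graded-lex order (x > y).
First, the degree is 2 — no degree-1 curve has this shape.
Then, checking where it meets the axes: it crosses the x-axis at the gridline x = 0; it meets the y-axis at y = 0 (among the integer gridlines).
Finally, solving for integer coefficients yields p as stated.

3*x^2 - x*y + y^2 - 3*y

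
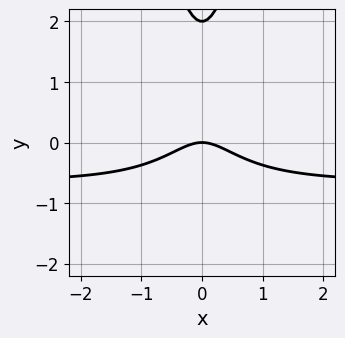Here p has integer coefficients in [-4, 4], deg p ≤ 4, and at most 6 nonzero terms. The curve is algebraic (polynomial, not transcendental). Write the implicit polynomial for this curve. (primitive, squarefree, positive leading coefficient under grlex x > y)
(a) Degree: no degree-2 curve has this shape, so deg p = 3.
(b) Symmetries: mirror symmetry x ↦ −x ⇒ only even powers of x.
(c) From the visible intercepts: it meets the x-axis at x = 0 (among the integer gridlines); among the integer gridlines, it crosses the y-axis at y ∈ {0, 2}.
(d) These observations pin down the coefficients.

3*x^2*y + 2*x^2 - y^2 + 2*y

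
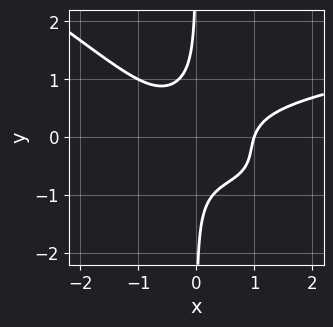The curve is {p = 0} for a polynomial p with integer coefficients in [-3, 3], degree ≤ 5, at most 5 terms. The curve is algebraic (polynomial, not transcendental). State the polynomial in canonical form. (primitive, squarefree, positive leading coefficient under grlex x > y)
2*x^2*y^2 + 3*x*y^3 - x^3 + x*y + 1

(a) The degree is 4 — no degree-3 curve has this shape.
(b) Reading off the gridlines: the curve avoids every integer y-axis point in the box; one x-axis crossing is at x = 1.
(c) Matching integer coefficients to the picture gives p.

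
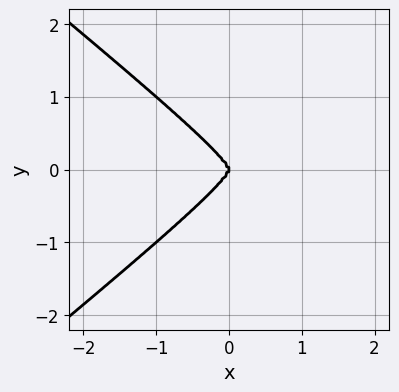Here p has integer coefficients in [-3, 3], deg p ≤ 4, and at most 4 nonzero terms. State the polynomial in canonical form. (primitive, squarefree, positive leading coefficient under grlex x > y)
2*x^2*y^2 - 3*y^4 - x^3

Degree: no degree-3 curve has this shape, so deg p = 4.
Symmetries: mirror symmetry y ↦ −y ⇒ only even powers of y.
From the axis intercepts and sections: it meets the x-axis at x = 0 (among the integer gridlines); one y-axis crossing is at y = 0.
Putting this together gives p.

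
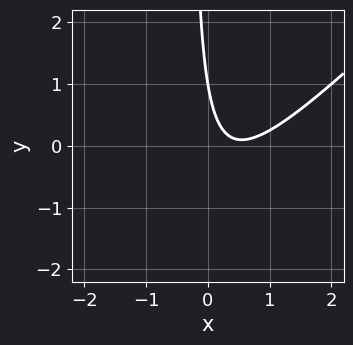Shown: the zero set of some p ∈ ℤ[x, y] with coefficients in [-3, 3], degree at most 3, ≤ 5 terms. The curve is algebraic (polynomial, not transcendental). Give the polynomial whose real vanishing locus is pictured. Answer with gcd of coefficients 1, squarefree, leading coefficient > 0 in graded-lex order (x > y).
3*x^2 - 3*x*y - 3*x - y + 1

1. deg p = 2. The shape is more complex than any degree-1 curve.
2. Against the integer gridlines: the curve avoids every integer x-axis point in the box; one y-axis crossing is at y = 1.
3. Matching integer coefficients to the picture gives p.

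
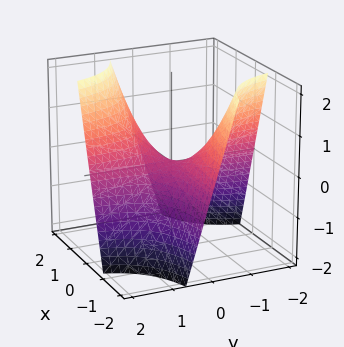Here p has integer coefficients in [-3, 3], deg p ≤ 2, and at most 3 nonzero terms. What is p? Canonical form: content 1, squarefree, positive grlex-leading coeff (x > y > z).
First, degree: no degree-1 surface has this shape, so deg p = 2.
Next, checking where it meets the axes: every point of the y-axis in the box is on the surface; the visible x-axis segment lies entirely on the surface.
Finally, putting this together gives p.

3*x*y - 2*z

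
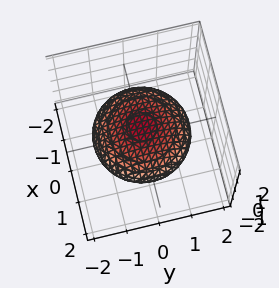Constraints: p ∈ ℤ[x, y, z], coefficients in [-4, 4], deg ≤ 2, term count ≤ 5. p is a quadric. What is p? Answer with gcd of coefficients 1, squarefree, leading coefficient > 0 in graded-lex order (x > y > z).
1. deg p = 2.
2. Symmetries: rotational symmetry about the z-axis ⇒ p depends on x, y only through x² + y²; the z ↦ −z reflection is a symmetry, so z appears only in even powers.
3. Reading off the gridlines: a circular section at z = 0 has radius between 1 and 2.
4. The integer polynomial consistent with all of this is the stated p.

x^2 + y^2 + 3*z^2 - 2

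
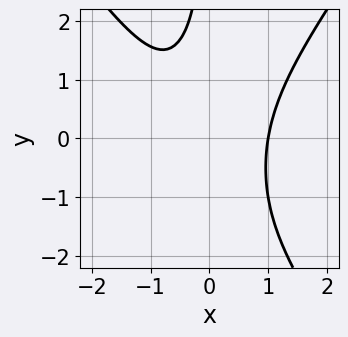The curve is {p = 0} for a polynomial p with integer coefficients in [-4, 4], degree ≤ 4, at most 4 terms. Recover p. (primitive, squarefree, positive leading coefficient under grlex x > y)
2*x^3 - x*y^2 - x*y - 2

deg p = 3. No degree-2 curve has this shape.
From the visible intercepts: it crosses the x-axis at the gridline x = 1; no y-intercept at any integer in the box.
The integer polynomial consistent with all of this is the stated p.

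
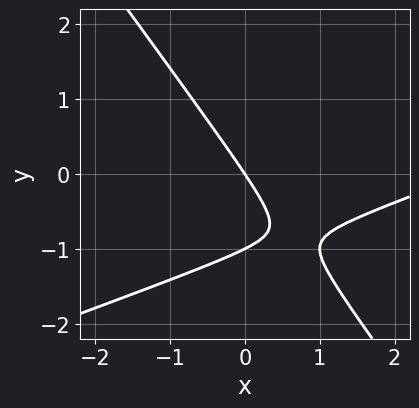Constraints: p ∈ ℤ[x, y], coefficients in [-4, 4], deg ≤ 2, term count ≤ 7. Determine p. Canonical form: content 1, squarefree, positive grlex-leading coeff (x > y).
x^2 - 2*x*y - 2*y^2 - 3*x - 2*y

deg p = 2. A generic line meets the curve in up to 2 points.
Against the integer gridlines: it crosses the x-axis at the gridline x = 0; the y-axis gridline crossings are at y ∈ {-1, 0}.
Solving for integer coefficients yields p as stated.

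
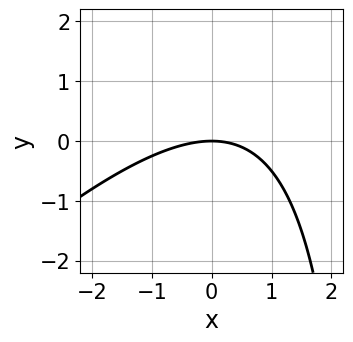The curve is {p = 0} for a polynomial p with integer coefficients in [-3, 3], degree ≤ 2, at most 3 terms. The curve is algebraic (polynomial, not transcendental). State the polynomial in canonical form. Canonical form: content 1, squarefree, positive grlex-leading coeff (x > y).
x^2 - x*y + 3*y

1. Degree: a generic line meets the curve in up to 2 points, so deg p = 2.
2. Checking where it meets the axes: one y-axis crossing is at y = 0; it meets the x-axis at x = 0 (among the integer gridlines).
3. Together with the visible shape, these determine p as stated.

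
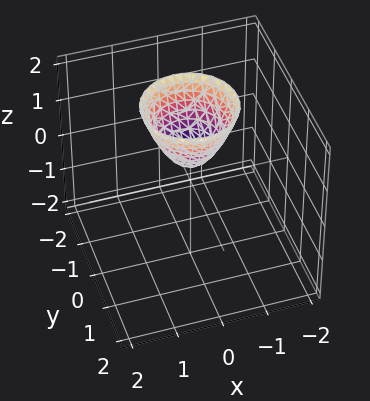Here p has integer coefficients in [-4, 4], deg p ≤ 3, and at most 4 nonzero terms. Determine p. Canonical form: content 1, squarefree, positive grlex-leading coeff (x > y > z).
3*x^2 + 3*y^2 - 2*z + 1

1. The degree is 2 — the shape is more complex than any degree-1 surface.
2. Symmetries: rotational symmetry about the z-axis ⇒ p depends on x, y only through x² + y².
3. Checking where it meets the axes: it misses every integer gridline on the x-axis; a circular section at z = 1 has radius between 0 and 1; it misses every integer gridline on the y-axis.
4. Solving for integer coefficients yields p as stated.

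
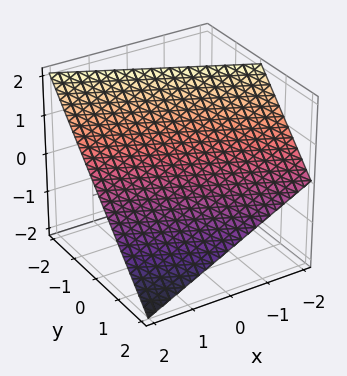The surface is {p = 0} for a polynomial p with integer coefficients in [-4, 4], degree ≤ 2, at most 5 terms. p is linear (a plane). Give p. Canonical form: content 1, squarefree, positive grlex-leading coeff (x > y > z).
(a) Degree: every cross-section is a straight line — this is a plane, so deg p = 1.
(b) From the visible intercepts: it meets the x-axis at x = 2 (among the integer gridlines); it meets the z-axis at z = 1 (among the integer gridlines); it crosses the y-axis at the gridline y = 1.
(c) These observations pin down the coefficients.

x + 2*y + 2*z - 2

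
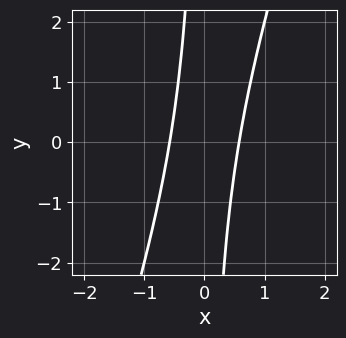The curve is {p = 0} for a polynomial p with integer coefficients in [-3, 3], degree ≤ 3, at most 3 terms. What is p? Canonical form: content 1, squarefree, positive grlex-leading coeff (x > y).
3*x^2 - x*y - 1

1. deg p = 2.
2. Reading off the gridlines: the curve avoids every integer y-axis point in the box.
3. Together with the visible shape, these determine p as stated.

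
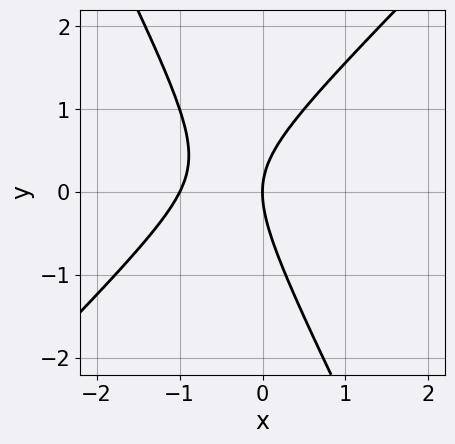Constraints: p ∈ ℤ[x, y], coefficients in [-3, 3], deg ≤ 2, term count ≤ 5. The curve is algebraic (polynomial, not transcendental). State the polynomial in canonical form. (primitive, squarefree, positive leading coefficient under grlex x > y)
First, degree: a generic line meets the curve in up to 2 points, so deg p = 2.
Then, from the axis intercepts and sections: it crosses the y-axis at the gridline y = 0; the x-axis gridline crossings are at x ∈ {-1, 0}.
Finally, solving for integer coefficients yields p as stated.

2*x^2 - x*y - y^2 + 2*x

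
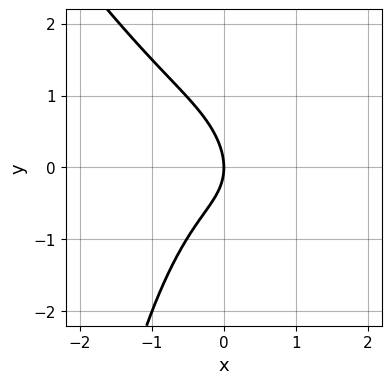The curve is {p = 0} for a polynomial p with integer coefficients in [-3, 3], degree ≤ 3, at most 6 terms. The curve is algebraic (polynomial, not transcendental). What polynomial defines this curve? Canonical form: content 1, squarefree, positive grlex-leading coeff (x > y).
3*x^3 + 2*x^2*y + x*y + 2*y^2 + 3*x

First, deg p = 3. No degree-2 curve has this shape.
Next, checking where it meets the axes: it meets the y-axis at y = 0 (among the integer gridlines); it meets the x-axis at x = 0 (among the integer gridlines).
Finally, the integer polynomial consistent with all of this is the stated p.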